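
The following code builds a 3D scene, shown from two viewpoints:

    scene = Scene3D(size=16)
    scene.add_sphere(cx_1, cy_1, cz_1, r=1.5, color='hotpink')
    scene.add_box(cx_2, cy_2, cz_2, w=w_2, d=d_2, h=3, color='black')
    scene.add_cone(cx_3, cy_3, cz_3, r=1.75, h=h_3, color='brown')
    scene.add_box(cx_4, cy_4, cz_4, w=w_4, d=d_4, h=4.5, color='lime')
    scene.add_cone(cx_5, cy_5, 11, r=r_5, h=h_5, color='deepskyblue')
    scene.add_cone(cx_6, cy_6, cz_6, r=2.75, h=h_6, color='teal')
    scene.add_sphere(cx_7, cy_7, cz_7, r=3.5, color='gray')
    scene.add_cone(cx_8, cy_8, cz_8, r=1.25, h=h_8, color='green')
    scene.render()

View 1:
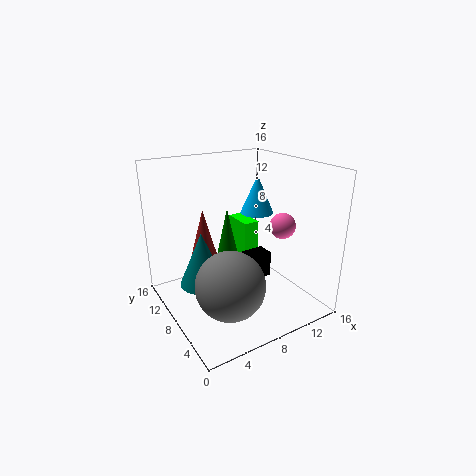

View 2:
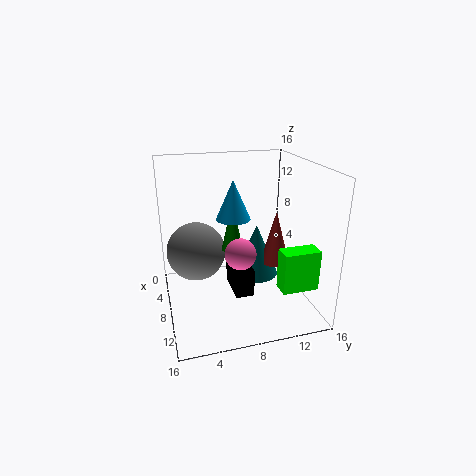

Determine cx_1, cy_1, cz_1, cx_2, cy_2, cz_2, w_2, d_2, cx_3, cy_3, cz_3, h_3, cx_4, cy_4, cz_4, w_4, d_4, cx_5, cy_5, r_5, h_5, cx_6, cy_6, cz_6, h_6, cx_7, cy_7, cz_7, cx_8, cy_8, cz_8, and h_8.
cx_1 = 13.25, cy_1 = 6.75, cz_1 = 8.75, cx_2 = 7.5, cy_2 = 6.75, cz_2 = 2.75, w_2 = 4.25, d_2 = 2, cx_3 = 6.25, cy_3 = 13.25, cz_3 = 3.5, h_3 = 6.5, cx_4 = 11.25, cy_4 = 11.5, cz_4 = 3.25, w_4 = 2, d_4 = 4, cx_5 = 9.75, cy_5 = 7, r_5 = 1.75, h_5 = 4, cx_6 = 5, cy_6 = 11.25, cz_6 = 1.5, h_6 = 6.5, cx_7 = 4.5, cy_7 = 3.75, cz_7 = 5.25, cx_8 = 6.5, cy_8 = 7.75, cz_8 = 6, h_8 = 5.75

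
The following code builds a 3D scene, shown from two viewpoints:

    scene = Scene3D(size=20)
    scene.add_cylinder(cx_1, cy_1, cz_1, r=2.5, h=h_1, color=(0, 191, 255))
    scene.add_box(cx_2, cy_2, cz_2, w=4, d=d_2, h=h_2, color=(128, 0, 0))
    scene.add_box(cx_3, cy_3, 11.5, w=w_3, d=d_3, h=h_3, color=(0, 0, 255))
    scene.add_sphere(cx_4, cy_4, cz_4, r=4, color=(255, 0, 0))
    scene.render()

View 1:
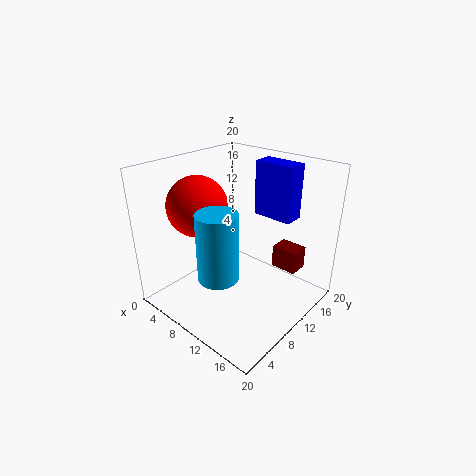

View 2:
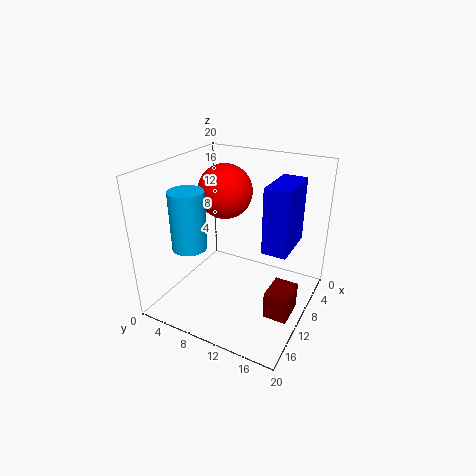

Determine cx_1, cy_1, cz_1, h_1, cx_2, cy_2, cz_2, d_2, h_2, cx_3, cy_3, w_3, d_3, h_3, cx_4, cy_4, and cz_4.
cx_1 = 12.5, cy_1 = 3.5, cz_1 = 8, h_1 = 8.5, cx_2 = 11.5, cy_2 = 16.5, cz_2 = 3, d_2 = 3, h_2 = 3.5, cx_3 = 8.5, cy_3 = 15.5, w_3 = 6, d_3 = 3, h_3 = 8, cx_4 = 6.5, cy_4 = 6, cz_4 = 15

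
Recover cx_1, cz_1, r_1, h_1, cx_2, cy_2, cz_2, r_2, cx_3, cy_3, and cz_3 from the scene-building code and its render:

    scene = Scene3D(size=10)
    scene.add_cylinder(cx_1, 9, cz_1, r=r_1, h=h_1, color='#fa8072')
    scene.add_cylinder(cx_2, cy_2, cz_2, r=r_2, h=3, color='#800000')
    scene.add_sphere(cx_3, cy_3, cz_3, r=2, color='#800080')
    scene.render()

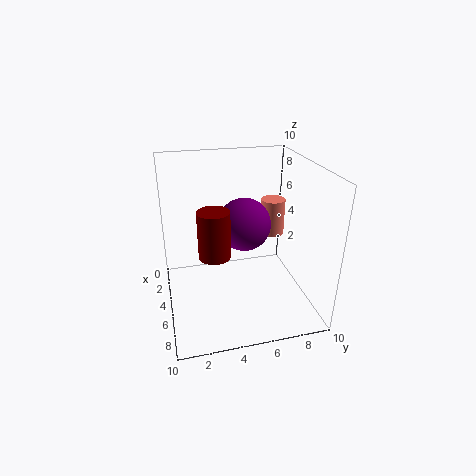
cx_1 = 1
cz_1 = 3
r_1 = 1
h_1 = 3
cx_2 = 7
cy_2 = 3
cz_2 = 5
r_2 = 1
cx_3 = 3
cy_3 = 6
cz_3 = 5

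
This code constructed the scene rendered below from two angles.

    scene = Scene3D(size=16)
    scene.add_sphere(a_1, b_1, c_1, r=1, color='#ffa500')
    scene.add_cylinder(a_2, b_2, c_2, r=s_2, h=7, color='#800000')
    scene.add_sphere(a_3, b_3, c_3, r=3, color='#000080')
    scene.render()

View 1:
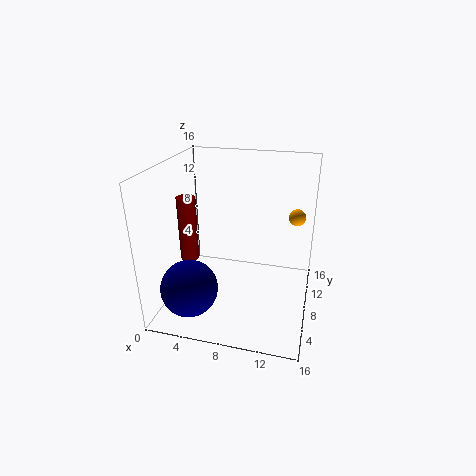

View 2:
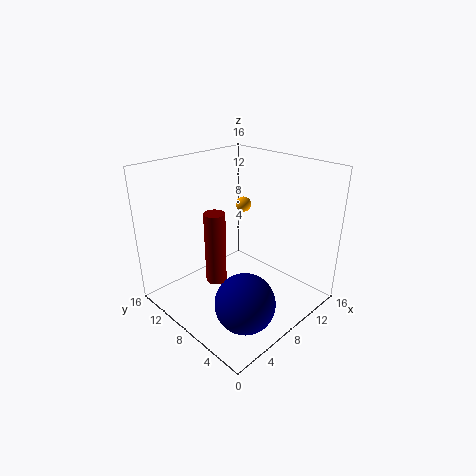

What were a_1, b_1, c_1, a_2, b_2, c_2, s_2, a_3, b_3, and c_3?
a_1 = 14
b_1 = 13
c_1 = 9
a_2 = 3
b_2 = 6
c_2 = 6
s_2 = 1
a_3 = 4
b_3 = 3
c_3 = 4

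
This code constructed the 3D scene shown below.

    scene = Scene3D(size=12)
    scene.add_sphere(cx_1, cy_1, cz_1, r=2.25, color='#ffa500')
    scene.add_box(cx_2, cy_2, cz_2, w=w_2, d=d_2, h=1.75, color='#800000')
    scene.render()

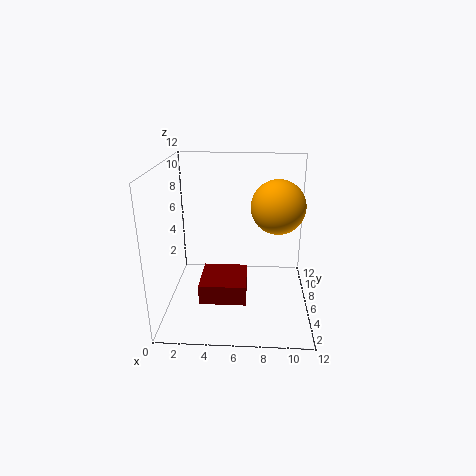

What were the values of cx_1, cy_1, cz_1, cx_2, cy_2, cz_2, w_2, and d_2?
cx_1 = 9.25; cy_1 = 6.75; cz_1 = 8.5; cx_2 = 2.75; cy_2 = 4.25; cz_2 = 0.5; w_2 = 4; d_2 = 4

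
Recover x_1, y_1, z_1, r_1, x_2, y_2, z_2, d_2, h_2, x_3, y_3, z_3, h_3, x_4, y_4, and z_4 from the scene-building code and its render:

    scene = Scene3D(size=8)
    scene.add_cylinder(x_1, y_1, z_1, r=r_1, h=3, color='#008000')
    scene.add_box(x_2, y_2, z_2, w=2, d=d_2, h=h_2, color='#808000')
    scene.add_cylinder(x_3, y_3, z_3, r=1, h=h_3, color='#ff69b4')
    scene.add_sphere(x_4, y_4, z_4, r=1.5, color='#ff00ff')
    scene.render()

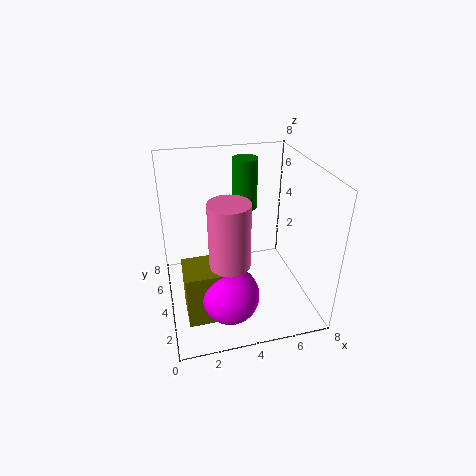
x_1 = 5; y_1 = 6.25; z_1 = 4.75; r_1 = 0.75; x_2 = 0.75; y_2 = 1.5; z_2 = 0.5; d_2 = 2; h_2 = 3; x_3 = 3; y_3 = 1.75; z_3 = 4; h_3 = 3.25; x_4 = 3; y_4 = 1.75; z_4 = 2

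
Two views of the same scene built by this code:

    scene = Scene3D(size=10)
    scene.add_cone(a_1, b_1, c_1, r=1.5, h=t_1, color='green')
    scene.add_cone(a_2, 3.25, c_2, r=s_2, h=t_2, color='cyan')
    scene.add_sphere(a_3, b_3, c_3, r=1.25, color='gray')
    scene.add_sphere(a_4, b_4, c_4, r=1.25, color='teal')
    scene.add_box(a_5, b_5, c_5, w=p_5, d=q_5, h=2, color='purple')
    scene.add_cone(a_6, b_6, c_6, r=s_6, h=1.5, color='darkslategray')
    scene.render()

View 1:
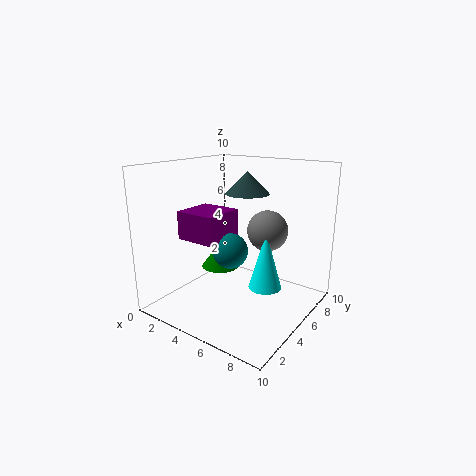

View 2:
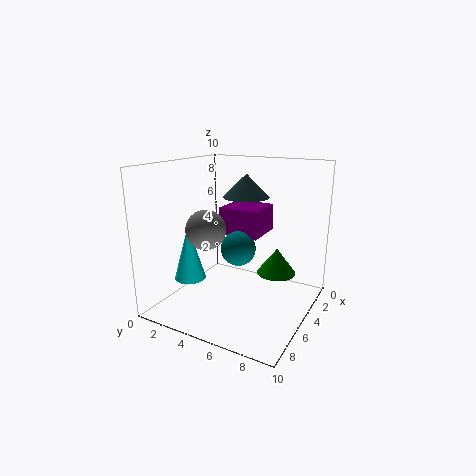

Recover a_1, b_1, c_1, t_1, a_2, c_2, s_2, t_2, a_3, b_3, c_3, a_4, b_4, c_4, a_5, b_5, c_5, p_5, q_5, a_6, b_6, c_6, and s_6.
a_1 = 2
b_1 = 6.75
c_1 = 1.5
t_1 = 2
a_2 = 8.25
c_2 = 3
s_2 = 1
t_2 = 3.5
a_3 = 7.75
b_3 = 4.25
c_3 = 6.25
a_4 = 4.5
b_4 = 4.75
c_4 = 4
a_5 = 1.25
b_5 = 3
c_5 = 4.75
p_5 = 3
q_5 = 3
a_6 = 5.25
b_6 = 5.75
c_6 = 8
s_6 = 1.5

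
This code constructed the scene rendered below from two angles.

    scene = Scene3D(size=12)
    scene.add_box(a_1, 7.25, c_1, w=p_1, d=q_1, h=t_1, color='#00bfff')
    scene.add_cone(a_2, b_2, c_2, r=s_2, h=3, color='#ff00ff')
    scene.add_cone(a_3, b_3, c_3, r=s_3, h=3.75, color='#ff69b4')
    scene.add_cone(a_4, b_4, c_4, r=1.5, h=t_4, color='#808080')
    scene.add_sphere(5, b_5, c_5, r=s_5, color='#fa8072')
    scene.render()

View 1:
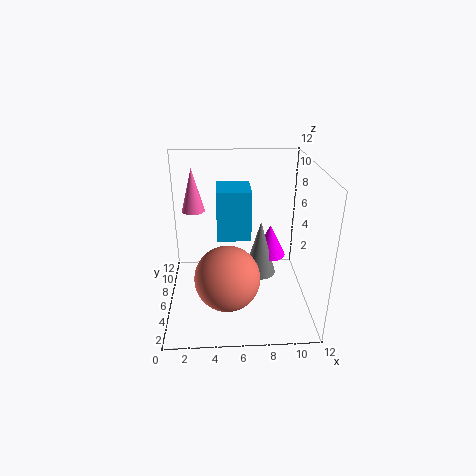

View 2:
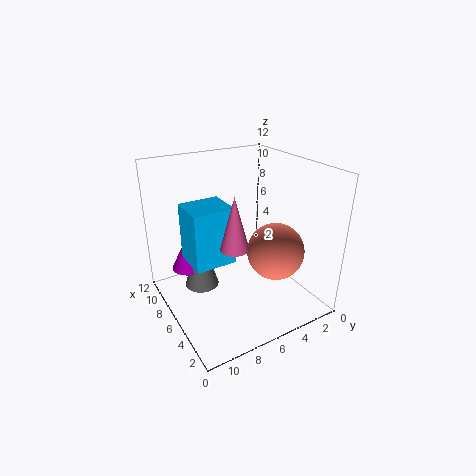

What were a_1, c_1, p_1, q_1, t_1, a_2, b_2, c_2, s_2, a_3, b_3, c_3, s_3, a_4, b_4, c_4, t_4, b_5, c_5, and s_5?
a_1 = 4.25
c_1 = 5
p_1 = 3
q_1 = 3.25
t_1 = 4.5
a_2 = 9.25
b_2 = 9.25
c_2 = 2.5
s_2 = 1.5
a_3 = 2.25
b_3 = 8.5
c_3 = 7.5
s_3 = 1
a_4 = 8.25
b_4 = 8.5
c_4 = 1
t_4 = 5.25
b_5 = 2.75
c_5 = 4.25
s_5 = 2.5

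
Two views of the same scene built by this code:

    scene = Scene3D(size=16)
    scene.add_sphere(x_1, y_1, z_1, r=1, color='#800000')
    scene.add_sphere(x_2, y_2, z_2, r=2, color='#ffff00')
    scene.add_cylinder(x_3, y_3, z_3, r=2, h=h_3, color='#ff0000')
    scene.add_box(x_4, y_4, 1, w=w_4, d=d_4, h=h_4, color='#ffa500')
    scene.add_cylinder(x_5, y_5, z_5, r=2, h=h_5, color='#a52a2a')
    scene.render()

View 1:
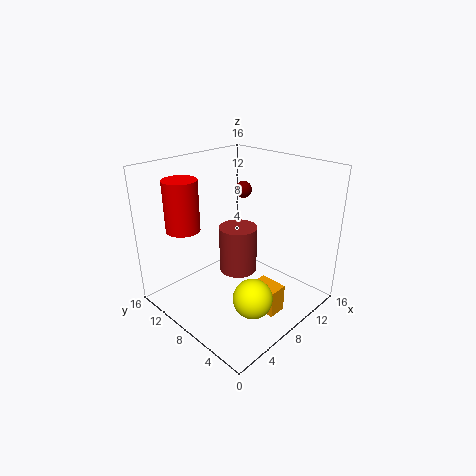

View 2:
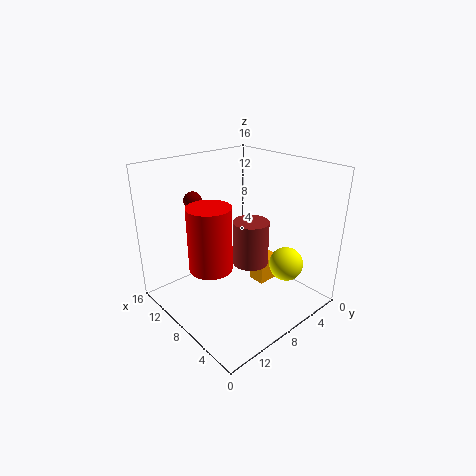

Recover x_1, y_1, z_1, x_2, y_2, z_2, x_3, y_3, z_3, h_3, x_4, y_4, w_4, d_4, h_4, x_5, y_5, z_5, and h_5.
x_1 = 12, y_1 = 11, z_1 = 12, x_2 = 5, y_2 = 3, z_2 = 4, x_3 = 5, y_3 = 14, z_3 = 8, h_3 = 6, x_4 = 7, y_4 = 2, w_4 = 2, d_4 = 3, h_4 = 3, x_5 = 7, y_5 = 7, z_5 = 5, h_5 = 5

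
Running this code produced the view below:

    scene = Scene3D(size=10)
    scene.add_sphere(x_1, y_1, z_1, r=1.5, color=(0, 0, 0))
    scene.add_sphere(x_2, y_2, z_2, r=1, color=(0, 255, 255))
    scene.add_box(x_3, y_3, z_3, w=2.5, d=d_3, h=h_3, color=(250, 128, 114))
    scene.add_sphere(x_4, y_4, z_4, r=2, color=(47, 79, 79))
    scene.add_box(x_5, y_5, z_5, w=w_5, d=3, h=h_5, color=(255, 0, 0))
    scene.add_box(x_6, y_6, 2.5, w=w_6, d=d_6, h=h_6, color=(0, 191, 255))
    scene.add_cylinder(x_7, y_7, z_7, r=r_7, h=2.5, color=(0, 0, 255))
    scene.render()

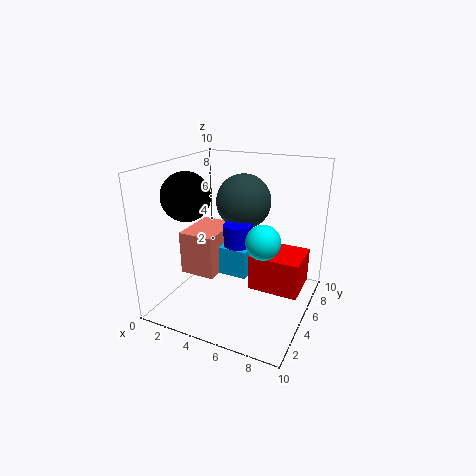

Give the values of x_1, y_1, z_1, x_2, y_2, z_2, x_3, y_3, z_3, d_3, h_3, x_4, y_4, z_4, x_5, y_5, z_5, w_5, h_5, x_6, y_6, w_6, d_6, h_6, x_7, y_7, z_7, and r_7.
x_1 = 3
y_1 = 2
z_1 = 8.5
x_2 = 8
y_2 = 2
z_2 = 6.5
x_3 = 1.5
y_3 = 3
z_3 = 2.5
d_3 = 3.5
h_3 = 3
x_4 = 4.5
y_4 = 7
z_4 = 7
x_5 = 6
y_5 = 4.5
z_5 = 1.5
w_5 = 3.5
h_5 = 2.5
x_6 = 3.5
y_6 = 4
w_6 = 2.5
d_6 = 2.5
h_6 = 2
x_7 = 5
y_7 = 5
z_7 = 3.5
r_7 = 1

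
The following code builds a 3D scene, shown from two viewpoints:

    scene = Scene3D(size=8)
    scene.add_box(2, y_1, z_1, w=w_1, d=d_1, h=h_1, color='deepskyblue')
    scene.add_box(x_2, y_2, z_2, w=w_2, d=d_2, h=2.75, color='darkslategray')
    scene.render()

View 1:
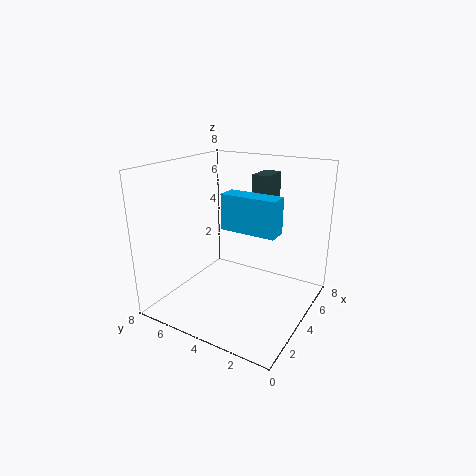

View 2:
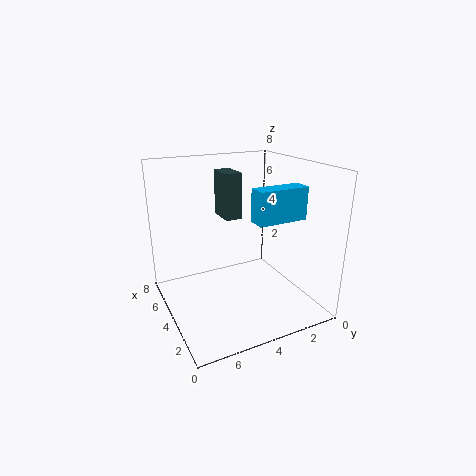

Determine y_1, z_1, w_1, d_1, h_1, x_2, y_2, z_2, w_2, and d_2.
y_1 = 1; z_1 = 5.25; w_1 = 1; d_1 = 2.75; h_1 = 1.75; x_2 = 5.5; y_2 = 3; z_2 = 4.5; w_2 = 1.75; d_2 = 1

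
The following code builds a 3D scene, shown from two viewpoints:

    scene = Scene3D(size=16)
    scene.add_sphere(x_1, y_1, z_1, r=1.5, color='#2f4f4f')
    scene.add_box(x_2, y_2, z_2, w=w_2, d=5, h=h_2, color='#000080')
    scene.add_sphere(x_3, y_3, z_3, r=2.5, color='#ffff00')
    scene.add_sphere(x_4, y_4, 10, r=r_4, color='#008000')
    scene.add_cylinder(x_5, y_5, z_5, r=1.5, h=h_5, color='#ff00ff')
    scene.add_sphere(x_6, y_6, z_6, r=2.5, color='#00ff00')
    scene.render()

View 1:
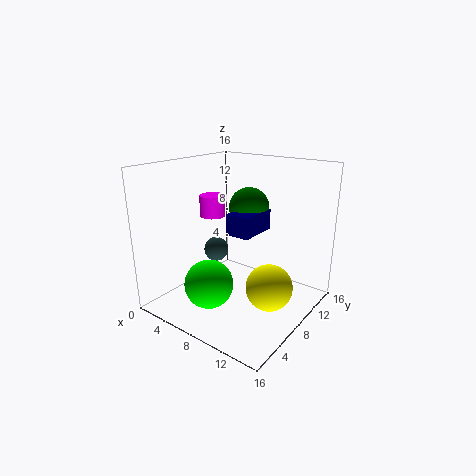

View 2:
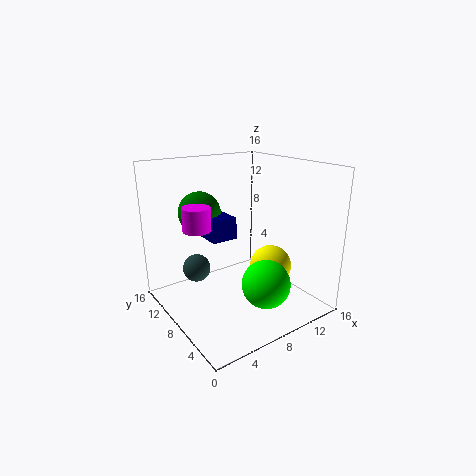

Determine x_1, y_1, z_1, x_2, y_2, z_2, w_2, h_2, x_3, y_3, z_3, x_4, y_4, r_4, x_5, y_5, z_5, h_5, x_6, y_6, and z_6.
x_1 = 3.5, y_1 = 9.5, z_1 = 5, x_2 = 5.5, y_2 = 9, z_2 = 7.5, w_2 = 3, h_2 = 2.5, x_3 = 12.5, y_3 = 7.5, z_3 = 3.5, x_4 = 6, y_4 = 13, r_4 = 2.5, x_5 = 3.5, y_5 = 9, z_5 = 9.5, h_5 = 2.5, x_6 = 8, y_6 = 3, z_6 = 4.5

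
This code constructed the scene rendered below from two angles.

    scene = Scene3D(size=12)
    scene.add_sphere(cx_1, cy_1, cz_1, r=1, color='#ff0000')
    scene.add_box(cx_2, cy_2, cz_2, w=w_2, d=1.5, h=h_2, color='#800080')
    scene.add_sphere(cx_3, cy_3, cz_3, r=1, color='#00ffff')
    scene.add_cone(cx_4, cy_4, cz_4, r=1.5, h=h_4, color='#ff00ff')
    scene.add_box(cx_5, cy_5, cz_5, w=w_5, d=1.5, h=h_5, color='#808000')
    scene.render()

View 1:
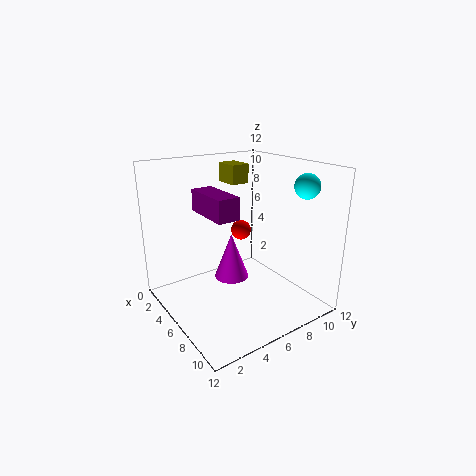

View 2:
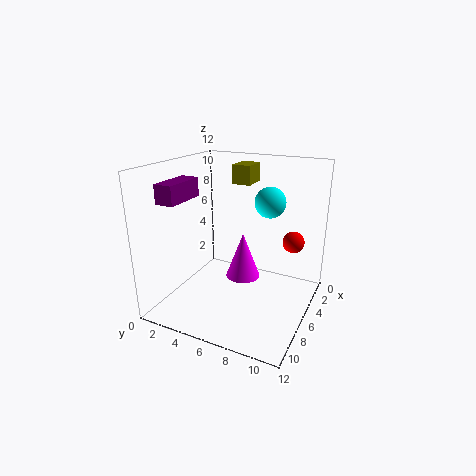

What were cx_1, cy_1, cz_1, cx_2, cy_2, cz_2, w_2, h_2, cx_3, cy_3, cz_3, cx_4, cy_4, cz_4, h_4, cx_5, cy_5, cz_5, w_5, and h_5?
cx_1 = 1.5, cy_1 = 9.5, cz_1 = 4.5, cx_2 = 7, cy_2 = 1.5, cz_2 = 9.5, w_2 = 3.5, h_2 = 1.5, cx_3 = 9.5, cy_3 = 10, cz_3 = 10.5, cx_4 = 5, cy_4 = 6, cz_4 = 2, h_4 = 4, cx_5 = 4, cy_5 = 5.5, cz_5 = 10.5, w_5 = 2, h_5 = 1.5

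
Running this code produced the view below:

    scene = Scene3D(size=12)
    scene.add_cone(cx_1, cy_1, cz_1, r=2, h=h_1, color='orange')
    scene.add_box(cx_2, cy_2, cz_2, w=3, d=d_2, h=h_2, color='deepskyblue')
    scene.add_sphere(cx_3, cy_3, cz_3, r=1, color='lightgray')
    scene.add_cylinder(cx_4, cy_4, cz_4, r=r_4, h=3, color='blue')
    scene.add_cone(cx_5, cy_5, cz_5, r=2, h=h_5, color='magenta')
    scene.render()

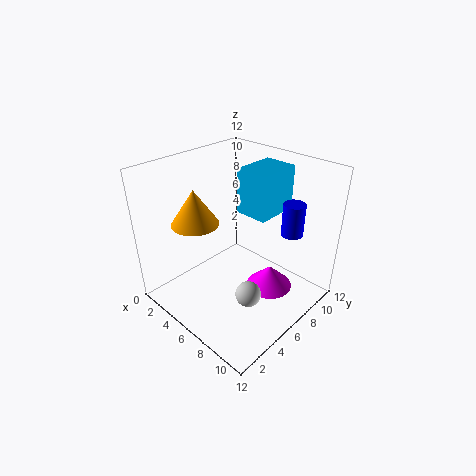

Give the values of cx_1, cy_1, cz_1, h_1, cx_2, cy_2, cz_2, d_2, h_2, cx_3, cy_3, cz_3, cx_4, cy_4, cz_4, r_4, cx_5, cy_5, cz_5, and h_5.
cx_1 = 3; cy_1 = 4; cz_1 = 7; h_1 = 3; cx_2 = 4; cy_2 = 8; cz_2 = 7; d_2 = 4; h_2 = 4; cx_3 = 9; cy_3 = 4; cz_3 = 3; cx_4 = 8; cy_4 = 11; cz_4 = 5; r_4 = 1; cx_5 = 8; cy_5 = 8; cz_5 = 1; h_5 = 2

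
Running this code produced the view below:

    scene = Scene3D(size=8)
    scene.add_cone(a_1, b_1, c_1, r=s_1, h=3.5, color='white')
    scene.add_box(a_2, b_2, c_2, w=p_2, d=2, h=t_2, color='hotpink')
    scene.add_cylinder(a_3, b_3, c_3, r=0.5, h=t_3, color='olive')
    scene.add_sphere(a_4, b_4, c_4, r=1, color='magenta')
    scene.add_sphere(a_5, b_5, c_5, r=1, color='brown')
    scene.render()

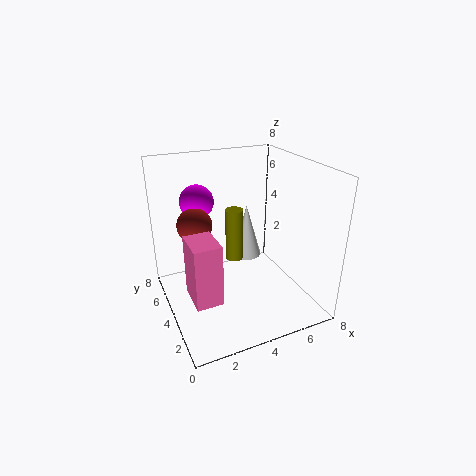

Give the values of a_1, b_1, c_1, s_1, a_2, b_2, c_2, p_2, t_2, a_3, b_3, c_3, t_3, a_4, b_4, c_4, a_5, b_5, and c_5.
a_1 = 6; b_1 = 7; c_1 = 1; s_1 = 1; a_2 = 1; b_2 = 2.5; c_2 = 1; p_2 = 1.5; t_2 = 3.5; a_3 = 4; b_3 = 4.5; c_3 = 2.5; t_3 = 3; a_4 = 2.5; b_4 = 6.5; c_4 = 5.5; a_5 = 2; b_5 = 5.5; c_5 = 4.5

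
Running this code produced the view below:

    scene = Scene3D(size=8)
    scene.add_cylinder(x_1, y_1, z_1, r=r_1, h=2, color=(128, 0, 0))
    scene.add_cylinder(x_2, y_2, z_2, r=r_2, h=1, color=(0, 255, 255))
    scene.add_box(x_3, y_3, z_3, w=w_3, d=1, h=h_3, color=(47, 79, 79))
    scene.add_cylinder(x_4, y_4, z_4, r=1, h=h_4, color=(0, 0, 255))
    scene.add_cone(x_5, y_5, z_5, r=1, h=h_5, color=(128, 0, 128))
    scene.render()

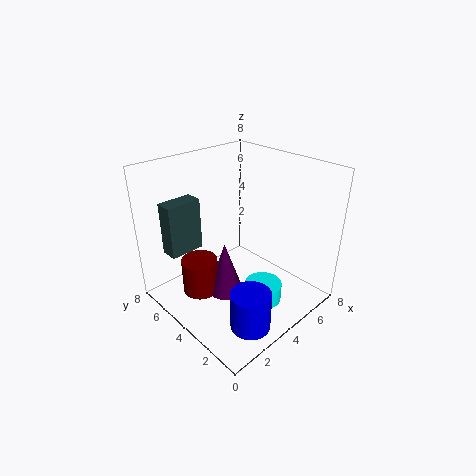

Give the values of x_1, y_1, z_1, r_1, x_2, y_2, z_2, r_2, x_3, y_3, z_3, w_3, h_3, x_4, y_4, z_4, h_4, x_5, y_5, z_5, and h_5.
x_1 = 2; y_1 = 5; z_1 = 1; r_1 = 1; x_2 = 4; y_2 = 2; z_2 = 1; r_2 = 1; x_3 = 1; y_3 = 6; z_3 = 3; w_3 = 2; h_3 = 3; x_4 = 2; y_4 = 1; z_4 = 1; h_4 = 2; x_5 = 3; y_5 = 4; z_5 = 1; h_5 = 3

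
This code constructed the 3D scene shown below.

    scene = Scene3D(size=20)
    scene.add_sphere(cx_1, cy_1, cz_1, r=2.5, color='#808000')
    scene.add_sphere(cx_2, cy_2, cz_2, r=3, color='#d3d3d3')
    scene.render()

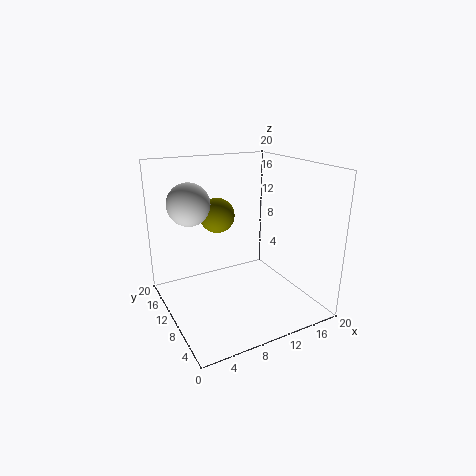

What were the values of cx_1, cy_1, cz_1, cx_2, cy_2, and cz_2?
cx_1 = 8.5; cy_1 = 13.5; cz_1 = 12.5; cx_2 = 4.5; cy_2 = 14; cz_2 = 14.5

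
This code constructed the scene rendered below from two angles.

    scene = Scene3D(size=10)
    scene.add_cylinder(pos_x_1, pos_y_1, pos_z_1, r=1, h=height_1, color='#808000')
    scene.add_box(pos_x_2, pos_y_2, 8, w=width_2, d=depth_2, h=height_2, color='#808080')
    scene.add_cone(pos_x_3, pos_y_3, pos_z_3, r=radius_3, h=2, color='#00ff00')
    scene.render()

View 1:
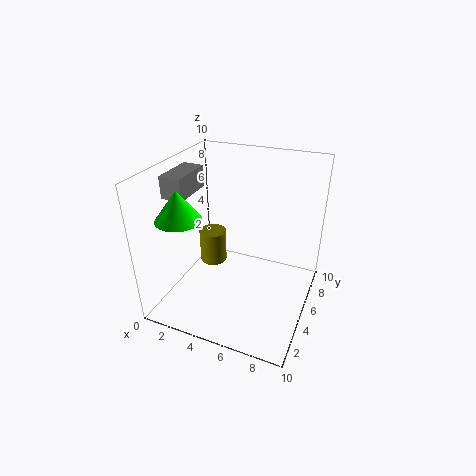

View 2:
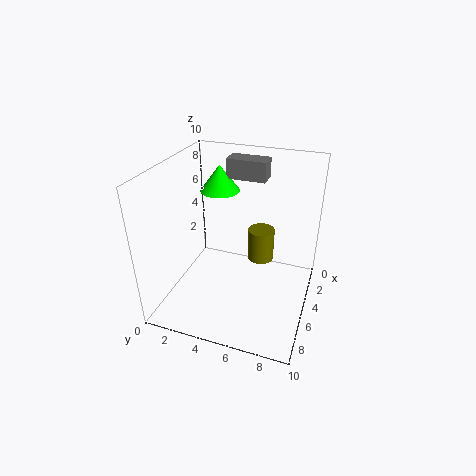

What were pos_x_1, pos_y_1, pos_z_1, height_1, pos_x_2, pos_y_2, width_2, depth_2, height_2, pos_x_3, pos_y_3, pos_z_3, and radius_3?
pos_x_1 = 2.5
pos_y_1 = 6
pos_z_1 = 2
height_1 = 2.5
pos_x_2 = 0.5
pos_y_2 = 3
width_2 = 1.5
depth_2 = 3
height_2 = 1.5
pos_x_3 = 2
pos_y_3 = 2.5
pos_z_3 = 7
radius_3 = 1.5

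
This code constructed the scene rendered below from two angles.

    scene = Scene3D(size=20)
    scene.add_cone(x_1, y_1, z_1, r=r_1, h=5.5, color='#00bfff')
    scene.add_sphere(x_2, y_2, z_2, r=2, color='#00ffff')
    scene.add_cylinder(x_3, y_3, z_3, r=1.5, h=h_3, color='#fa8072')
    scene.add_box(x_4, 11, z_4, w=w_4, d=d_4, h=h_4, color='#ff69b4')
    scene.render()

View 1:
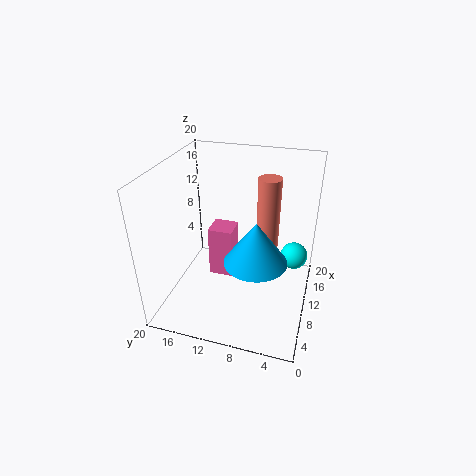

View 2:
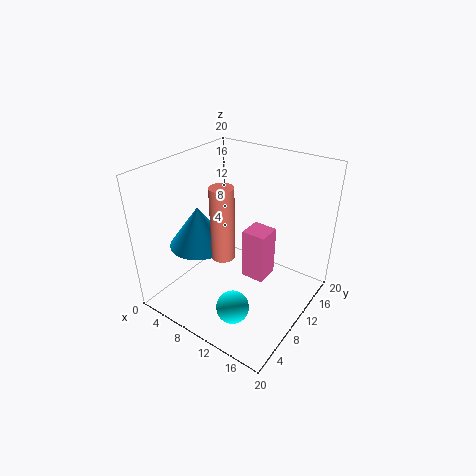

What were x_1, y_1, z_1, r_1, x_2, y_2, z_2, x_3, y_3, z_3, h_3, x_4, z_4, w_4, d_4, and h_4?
x_1 = 6, y_1 = 6.5, z_1 = 9.5, r_1 = 4, x_2 = 14.5, y_2 = 2.5, z_2 = 5.5, x_3 = 10.5, y_3 = 6, z_3 = 9.5, h_3 = 9.5, x_4 = 10, z_4 = 3, w_4 = 3.5, d_4 = 3.5, h_4 = 7.5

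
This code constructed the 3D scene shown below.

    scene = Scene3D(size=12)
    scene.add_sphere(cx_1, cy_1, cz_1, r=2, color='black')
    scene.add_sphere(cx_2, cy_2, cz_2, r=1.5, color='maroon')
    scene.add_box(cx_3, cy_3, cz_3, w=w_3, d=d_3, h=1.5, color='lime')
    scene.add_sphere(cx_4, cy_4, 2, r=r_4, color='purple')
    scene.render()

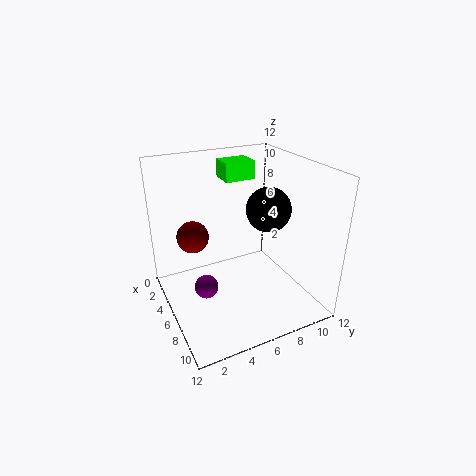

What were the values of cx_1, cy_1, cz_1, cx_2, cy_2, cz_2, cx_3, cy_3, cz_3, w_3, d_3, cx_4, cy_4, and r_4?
cx_1 = 5
cy_1 = 9.5
cz_1 = 7.5
cx_2 = 1.5
cy_2 = 3.5
cz_2 = 4.5
cx_3 = 3
cy_3 = 5.5
cz_3 = 10.5
w_3 = 2
d_3 = 2.5
cx_4 = 6
cy_4 = 3
r_4 = 1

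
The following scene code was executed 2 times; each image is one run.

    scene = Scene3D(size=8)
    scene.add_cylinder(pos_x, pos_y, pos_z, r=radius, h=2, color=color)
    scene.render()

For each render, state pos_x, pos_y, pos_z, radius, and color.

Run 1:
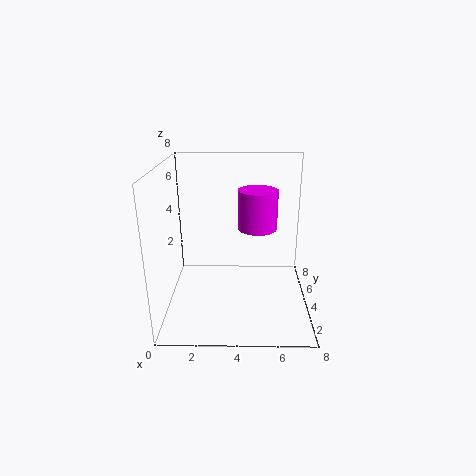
pos_x = 5; pos_y = 3; pos_z = 5; radius = 1; color = 'magenta'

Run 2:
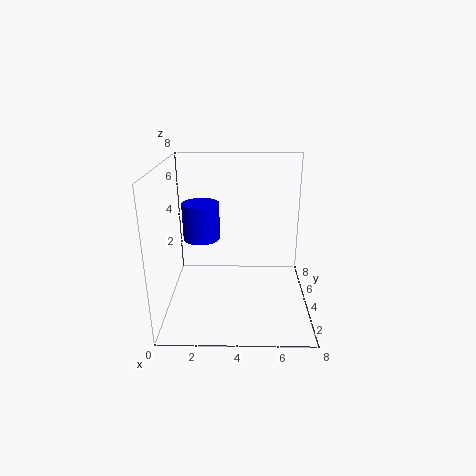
pos_x = 2; pos_y = 4; pos_z = 4; radius = 1; color = 'blue'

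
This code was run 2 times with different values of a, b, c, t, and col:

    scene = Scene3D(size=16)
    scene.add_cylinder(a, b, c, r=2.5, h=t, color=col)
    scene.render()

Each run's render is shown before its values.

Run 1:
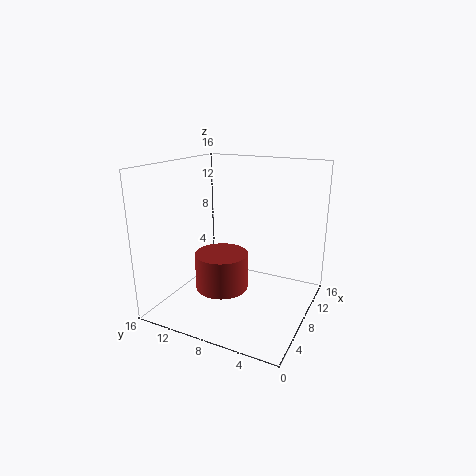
a = 2.5; b = 7; c = 5; t = 3.5; col = 'brown'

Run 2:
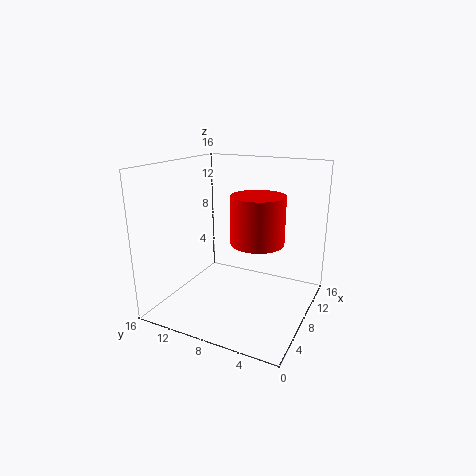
a = 4; b = 4; c = 9.5; t = 4.5; col = 'red'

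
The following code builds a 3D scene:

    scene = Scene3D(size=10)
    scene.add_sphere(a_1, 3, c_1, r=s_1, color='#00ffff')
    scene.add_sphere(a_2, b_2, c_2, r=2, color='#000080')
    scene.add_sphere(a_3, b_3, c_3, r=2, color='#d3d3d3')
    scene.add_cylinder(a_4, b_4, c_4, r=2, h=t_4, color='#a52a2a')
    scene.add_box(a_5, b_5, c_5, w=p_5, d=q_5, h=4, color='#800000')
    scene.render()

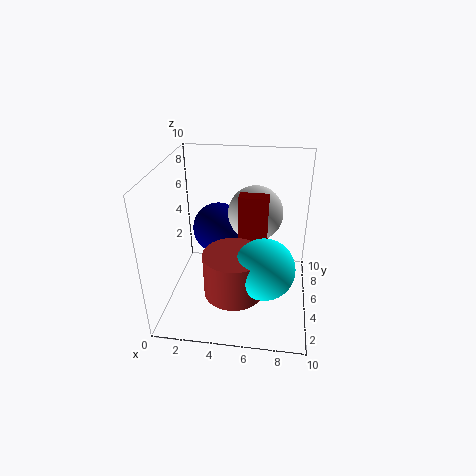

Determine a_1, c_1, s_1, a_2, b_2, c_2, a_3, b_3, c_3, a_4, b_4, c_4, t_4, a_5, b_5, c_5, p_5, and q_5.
a_1 = 7; c_1 = 4; s_1 = 2; a_2 = 3; b_2 = 8; c_2 = 4; a_3 = 6; b_3 = 7; c_3 = 6; a_4 = 5; b_4 = 3; c_4 = 2; t_4 = 3; a_5 = 5; b_5 = 5; c_5 = 4; p_5 = 2; q_5 = 1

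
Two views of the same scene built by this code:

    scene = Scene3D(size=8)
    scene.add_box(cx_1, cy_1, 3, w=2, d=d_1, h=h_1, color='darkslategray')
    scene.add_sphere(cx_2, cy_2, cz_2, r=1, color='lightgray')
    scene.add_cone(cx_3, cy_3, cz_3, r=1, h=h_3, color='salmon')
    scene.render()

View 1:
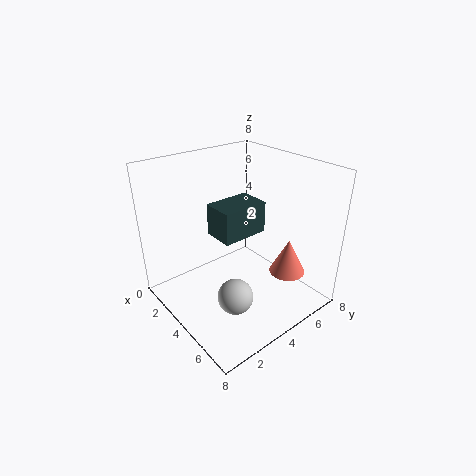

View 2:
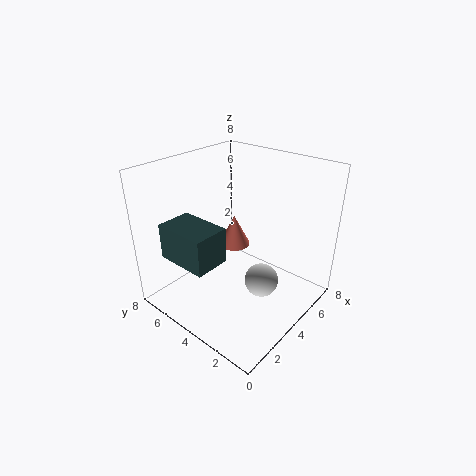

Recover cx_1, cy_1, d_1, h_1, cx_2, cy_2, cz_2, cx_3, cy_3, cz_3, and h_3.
cx_1 = 1; cy_1 = 4; d_1 = 3; h_1 = 2; cx_2 = 5; cy_2 = 3; cz_2 = 1; cx_3 = 6; cy_3 = 6; cz_3 = 2; h_3 = 2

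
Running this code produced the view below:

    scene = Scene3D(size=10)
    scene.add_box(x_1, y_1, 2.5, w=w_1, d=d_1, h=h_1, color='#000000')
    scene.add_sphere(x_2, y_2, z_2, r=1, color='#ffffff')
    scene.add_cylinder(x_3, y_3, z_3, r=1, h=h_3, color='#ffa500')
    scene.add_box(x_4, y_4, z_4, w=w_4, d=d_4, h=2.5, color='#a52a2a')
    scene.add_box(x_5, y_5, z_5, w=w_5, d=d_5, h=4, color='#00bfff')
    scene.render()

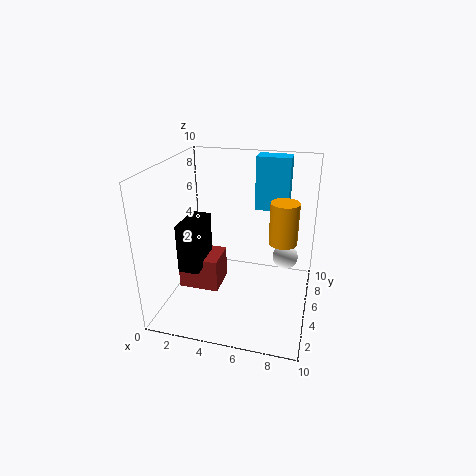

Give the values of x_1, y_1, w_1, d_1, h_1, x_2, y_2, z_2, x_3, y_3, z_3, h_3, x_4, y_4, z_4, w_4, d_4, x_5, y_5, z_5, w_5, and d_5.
x_1 = 1; y_1 = 3.5; w_1 = 1.5; d_1 = 3; h_1 = 3.5; x_2 = 8; y_2 = 8.5; z_2 = 2; x_3 = 8; y_3 = 6; z_3 = 4.5; h_3 = 3; x_4 = 0.5; y_4 = 4.5; z_4 = 0.5; w_4 = 3; d_4 = 2.5; x_5 = 5.5; y_5 = 8; z_5 = 6; w_5 = 2.5; d_5 = 1.5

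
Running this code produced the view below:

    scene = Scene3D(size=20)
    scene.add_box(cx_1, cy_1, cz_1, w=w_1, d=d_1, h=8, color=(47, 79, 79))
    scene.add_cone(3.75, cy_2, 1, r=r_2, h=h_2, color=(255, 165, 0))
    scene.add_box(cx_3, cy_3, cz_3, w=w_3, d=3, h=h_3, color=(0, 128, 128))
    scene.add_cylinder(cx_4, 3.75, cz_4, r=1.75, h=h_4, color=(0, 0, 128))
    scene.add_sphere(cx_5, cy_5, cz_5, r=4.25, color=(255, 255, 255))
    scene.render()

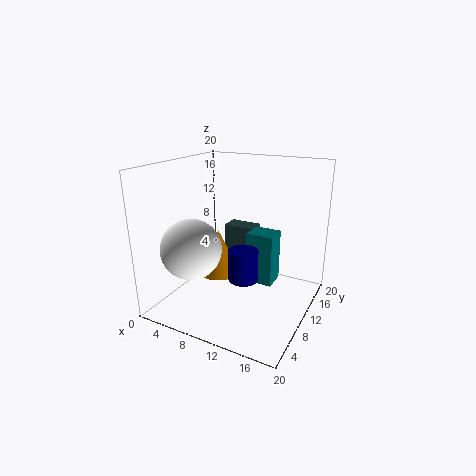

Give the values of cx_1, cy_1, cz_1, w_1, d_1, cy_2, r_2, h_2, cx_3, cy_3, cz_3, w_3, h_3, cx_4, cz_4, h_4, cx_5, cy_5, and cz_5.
cx_1 = 4.25; cy_1 = 16.25; cz_1 = 1; w_1 = 5; d_1 = 3; cy_2 = 15; r_2 = 3.5; h_2 = 7.25; cx_3 = 12.5; cy_3 = 7.5; cz_3 = 5.25; w_3 = 3.5; h_3 = 6.75; cx_4 = 14; cz_4 = 7.75; h_4 = 3.75; cx_5 = 4.5; cy_5 = 6.5; cz_5 = 8.5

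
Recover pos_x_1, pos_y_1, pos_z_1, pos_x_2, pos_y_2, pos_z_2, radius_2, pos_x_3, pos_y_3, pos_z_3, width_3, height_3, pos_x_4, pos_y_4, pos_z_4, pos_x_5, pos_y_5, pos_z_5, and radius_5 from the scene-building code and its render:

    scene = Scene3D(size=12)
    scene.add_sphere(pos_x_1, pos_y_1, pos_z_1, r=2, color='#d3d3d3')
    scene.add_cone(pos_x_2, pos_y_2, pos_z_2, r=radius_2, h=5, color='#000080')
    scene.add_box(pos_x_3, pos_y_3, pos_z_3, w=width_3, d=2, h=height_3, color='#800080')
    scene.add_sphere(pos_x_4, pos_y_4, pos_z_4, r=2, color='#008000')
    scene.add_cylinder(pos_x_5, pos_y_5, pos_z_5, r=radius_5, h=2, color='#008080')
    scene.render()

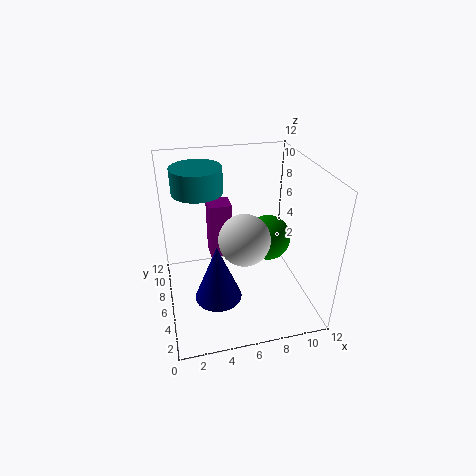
pos_x_1 = 6, pos_y_1 = 4, pos_z_1 = 7, pos_x_2 = 4, pos_y_2 = 5, pos_z_2 = 1, radius_2 = 2, pos_x_3 = 4, pos_y_3 = 8, pos_z_3 = 3, width_3 = 2, height_3 = 5, pos_x_4 = 9, pos_y_4 = 7, pos_z_4 = 5, pos_x_5 = 3, pos_y_5 = 7, pos_z_5 = 10, radius_5 = 2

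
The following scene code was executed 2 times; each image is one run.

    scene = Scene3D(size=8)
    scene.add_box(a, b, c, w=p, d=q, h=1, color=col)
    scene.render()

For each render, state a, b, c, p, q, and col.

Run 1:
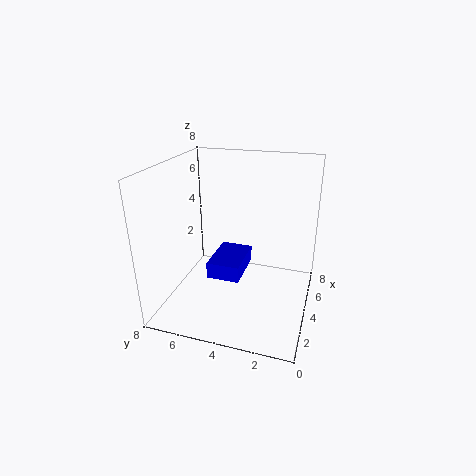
a = 4, b = 4, c = 1, p = 3, q = 2, col = 'blue'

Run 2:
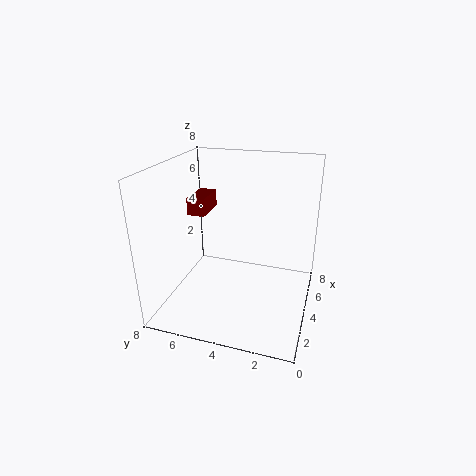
a = 4, b = 6, c = 5, p = 2, q = 1, col = 'maroon'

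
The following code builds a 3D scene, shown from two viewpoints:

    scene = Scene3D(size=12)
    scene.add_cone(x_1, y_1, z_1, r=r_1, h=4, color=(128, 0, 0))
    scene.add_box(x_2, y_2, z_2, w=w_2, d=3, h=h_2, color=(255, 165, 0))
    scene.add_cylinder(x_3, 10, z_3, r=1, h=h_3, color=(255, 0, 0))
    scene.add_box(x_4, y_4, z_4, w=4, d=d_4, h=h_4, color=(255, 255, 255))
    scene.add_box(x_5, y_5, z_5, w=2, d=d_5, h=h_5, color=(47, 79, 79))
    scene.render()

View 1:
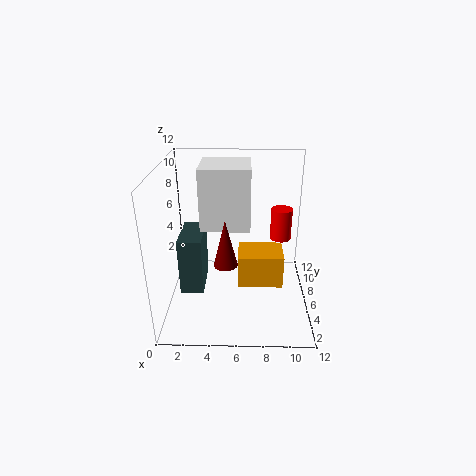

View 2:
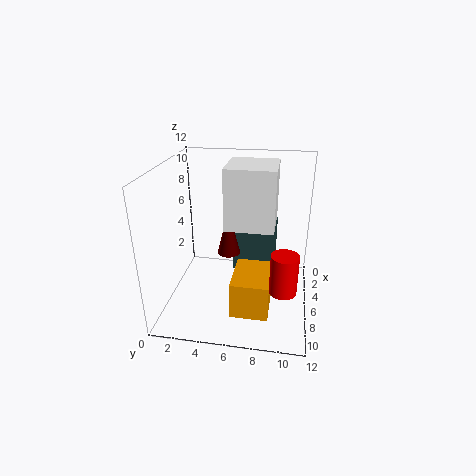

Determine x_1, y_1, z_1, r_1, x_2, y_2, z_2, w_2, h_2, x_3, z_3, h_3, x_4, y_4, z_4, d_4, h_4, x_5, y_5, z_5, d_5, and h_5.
x_1 = 5, y_1 = 5, z_1 = 4, r_1 = 1, x_2 = 6, y_2 = 6, z_2 = 1, w_2 = 4, h_2 = 3, x_3 = 10, z_3 = 4, h_3 = 3, x_4 = 3, y_4 = 5, z_4 = 7, d_4 = 4, h_4 = 5, x_5 = 1, y_5 = 5, z_5 = 1, d_5 = 4, h_5 = 5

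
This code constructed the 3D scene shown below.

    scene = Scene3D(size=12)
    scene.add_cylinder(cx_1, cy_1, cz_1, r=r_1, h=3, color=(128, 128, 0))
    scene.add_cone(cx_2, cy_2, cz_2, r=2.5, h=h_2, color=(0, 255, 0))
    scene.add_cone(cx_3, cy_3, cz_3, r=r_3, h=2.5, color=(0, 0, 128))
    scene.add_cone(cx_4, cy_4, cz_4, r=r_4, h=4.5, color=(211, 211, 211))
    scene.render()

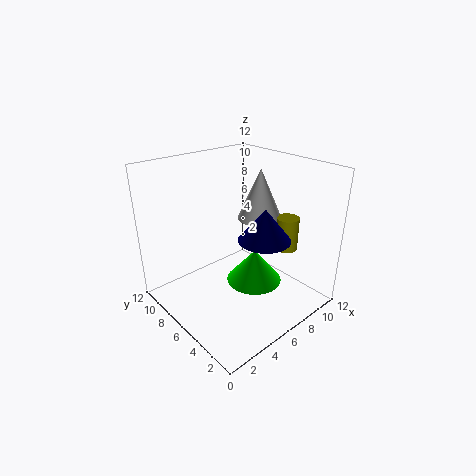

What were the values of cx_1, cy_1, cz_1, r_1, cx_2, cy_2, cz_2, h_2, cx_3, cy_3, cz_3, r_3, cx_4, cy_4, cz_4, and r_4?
cx_1 = 10.5
cy_1 = 4.5
cz_1 = 4
r_1 = 1
cx_2 = 8
cy_2 = 6
cz_2 = 1
h_2 = 3
cx_3 = 6
cy_3 = 3
cz_3 = 7
r_3 = 2
cx_4 = 9.5
cy_4 = 7
cz_4 = 6.5
r_4 = 2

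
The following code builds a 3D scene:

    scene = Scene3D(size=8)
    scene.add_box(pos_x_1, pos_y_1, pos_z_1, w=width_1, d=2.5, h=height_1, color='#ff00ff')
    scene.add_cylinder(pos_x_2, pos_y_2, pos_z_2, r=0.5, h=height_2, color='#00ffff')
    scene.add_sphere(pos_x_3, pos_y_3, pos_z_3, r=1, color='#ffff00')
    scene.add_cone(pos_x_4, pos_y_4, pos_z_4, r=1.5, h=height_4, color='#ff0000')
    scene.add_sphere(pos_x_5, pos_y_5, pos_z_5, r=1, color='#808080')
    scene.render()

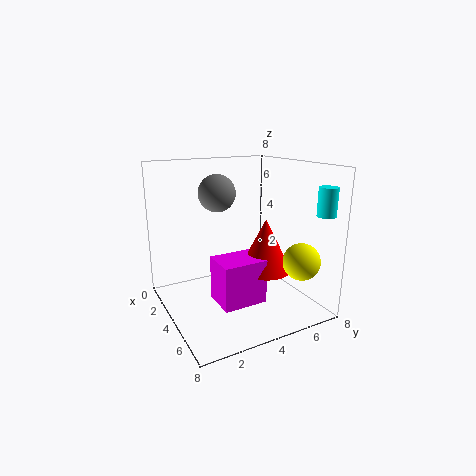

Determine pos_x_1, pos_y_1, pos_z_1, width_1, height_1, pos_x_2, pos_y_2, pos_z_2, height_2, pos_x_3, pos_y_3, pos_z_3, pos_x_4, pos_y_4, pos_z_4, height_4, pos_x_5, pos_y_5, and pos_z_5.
pos_x_1 = 3.5, pos_y_1 = 2.5, pos_z_1 = 0.5, width_1 = 2, height_1 = 2.5, pos_x_2 = 7, pos_y_2 = 7.5, pos_z_2 = 5.5, height_2 = 1.5, pos_x_3 = 6.5, pos_y_3 = 6.5, pos_z_3 = 3, pos_x_4 = 4.5, pos_y_4 = 5.5, pos_z_4 = 2, height_4 = 3, pos_x_5 = 3.5, pos_y_5 = 3, pos_z_5 = 6.5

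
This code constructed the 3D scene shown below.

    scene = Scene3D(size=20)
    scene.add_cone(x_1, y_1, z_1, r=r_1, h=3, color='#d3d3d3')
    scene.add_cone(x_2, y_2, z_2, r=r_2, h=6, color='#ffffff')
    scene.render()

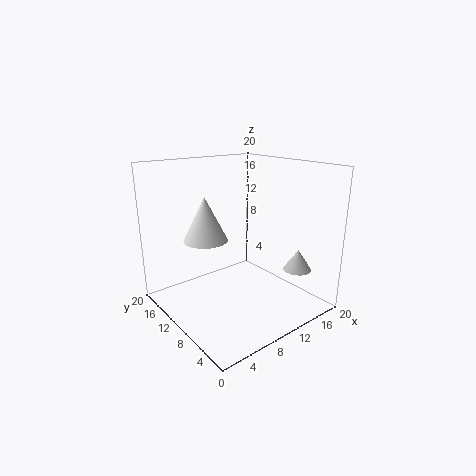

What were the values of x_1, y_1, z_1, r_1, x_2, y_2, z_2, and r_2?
x_1 = 17, y_1 = 5, z_1 = 5, r_1 = 2, x_2 = 6, y_2 = 12, z_2 = 10, r_2 = 3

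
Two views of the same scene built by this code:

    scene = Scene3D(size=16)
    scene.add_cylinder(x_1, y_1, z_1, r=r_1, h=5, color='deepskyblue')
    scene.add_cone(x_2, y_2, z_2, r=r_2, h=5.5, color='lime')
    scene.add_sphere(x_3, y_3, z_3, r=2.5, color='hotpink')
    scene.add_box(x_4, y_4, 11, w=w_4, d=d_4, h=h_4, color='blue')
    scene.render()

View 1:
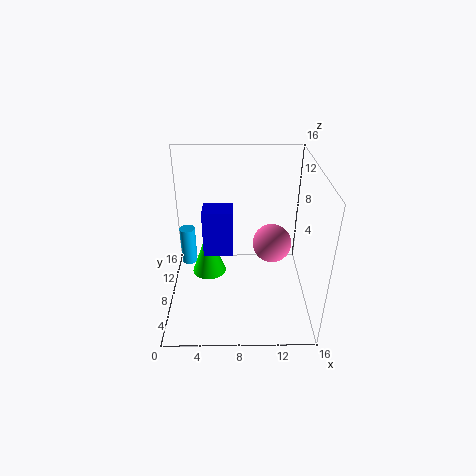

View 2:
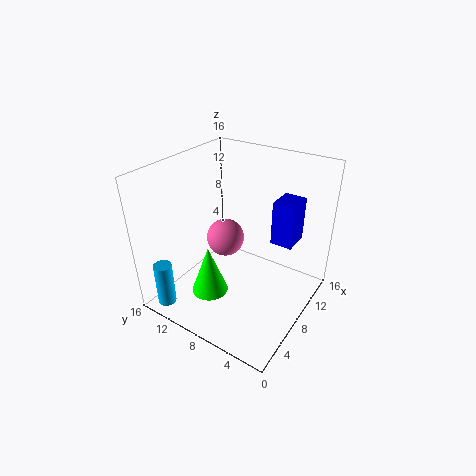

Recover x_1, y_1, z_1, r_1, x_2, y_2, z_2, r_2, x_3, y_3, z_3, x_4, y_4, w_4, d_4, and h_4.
x_1 = 1.5, y_1 = 13.5, z_1 = 1, r_1 = 1, x_2 = 4.5, y_2 = 9.5, z_2 = 2.5, r_2 = 2, x_3 = 12.5, y_3 = 13, z_3 = 4, x_4 = 5, y_4 = 0.5, w_4 = 2.5, d_4 = 2, h_4 = 4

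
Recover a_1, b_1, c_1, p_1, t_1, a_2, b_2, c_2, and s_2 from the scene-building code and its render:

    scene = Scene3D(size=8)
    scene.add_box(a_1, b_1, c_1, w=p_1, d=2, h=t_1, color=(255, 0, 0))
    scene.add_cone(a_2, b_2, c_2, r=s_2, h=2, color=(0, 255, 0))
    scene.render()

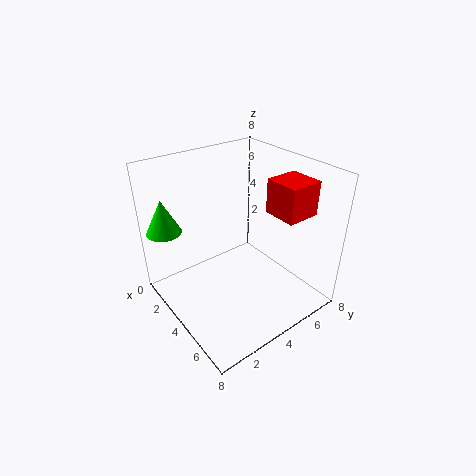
a_1 = 4
b_1 = 6
c_1 = 5
p_1 = 2
t_1 = 2
a_2 = 1
b_2 = 1
c_2 = 4
s_2 = 1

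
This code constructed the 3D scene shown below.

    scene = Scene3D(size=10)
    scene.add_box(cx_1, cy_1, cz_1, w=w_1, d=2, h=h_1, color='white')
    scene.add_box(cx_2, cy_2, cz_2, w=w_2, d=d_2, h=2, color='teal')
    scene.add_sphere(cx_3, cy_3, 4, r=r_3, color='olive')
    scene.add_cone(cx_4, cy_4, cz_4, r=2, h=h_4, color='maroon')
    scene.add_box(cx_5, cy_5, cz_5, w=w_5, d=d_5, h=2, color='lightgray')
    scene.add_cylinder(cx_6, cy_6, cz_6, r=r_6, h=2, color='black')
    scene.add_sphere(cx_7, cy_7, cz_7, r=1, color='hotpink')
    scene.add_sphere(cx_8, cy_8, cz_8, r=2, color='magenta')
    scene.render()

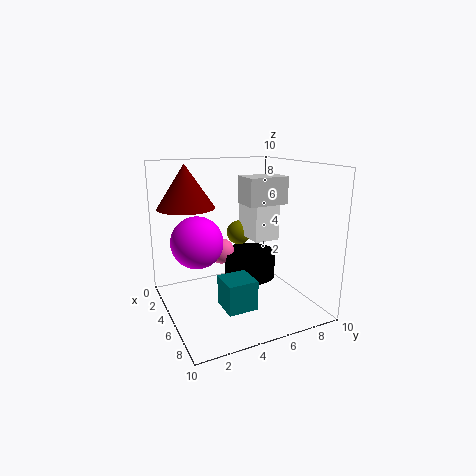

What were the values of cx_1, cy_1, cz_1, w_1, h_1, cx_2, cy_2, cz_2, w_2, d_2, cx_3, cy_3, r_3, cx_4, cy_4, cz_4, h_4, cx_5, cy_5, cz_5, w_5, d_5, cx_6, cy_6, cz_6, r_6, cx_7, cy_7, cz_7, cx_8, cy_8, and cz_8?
cx_1 = 1, cy_1 = 7, cz_1 = 4, w_1 = 3, h_1 = 4, cx_2 = 6, cy_2 = 3, cz_2 = 1, w_2 = 2, d_2 = 2, cx_3 = 1, cy_3 = 7, r_3 = 1, cx_4 = 3, cy_4 = 2, cz_4 = 7, h_4 = 3, cx_5 = 3, cy_5 = 6, cz_5 = 7, w_5 = 2, d_5 = 3, cx_6 = 3, cy_6 = 7, cz_6 = 1, r_6 = 2, cx_7 = 2, cy_7 = 5, cz_7 = 3, cx_8 = 2, cy_8 = 3, cz_8 = 4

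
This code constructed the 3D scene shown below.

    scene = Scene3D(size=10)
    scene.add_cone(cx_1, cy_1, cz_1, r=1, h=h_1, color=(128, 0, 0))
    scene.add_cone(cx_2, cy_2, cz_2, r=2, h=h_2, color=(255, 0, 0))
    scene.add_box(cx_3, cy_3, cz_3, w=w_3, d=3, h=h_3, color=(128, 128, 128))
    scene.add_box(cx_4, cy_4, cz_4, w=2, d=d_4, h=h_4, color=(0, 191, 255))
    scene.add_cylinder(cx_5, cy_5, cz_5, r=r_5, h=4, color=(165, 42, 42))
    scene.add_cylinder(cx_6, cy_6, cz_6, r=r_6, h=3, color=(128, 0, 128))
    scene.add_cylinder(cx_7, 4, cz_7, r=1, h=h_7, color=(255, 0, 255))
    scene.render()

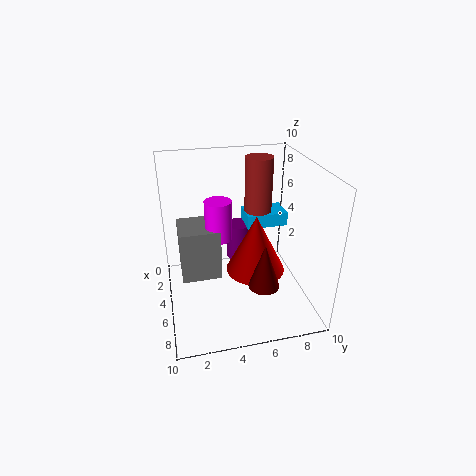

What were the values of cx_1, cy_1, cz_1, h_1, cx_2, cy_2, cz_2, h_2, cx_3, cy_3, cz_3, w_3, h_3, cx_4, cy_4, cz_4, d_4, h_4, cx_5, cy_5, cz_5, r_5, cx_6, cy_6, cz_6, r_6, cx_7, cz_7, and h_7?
cx_1 = 8; cy_1 = 6; cz_1 = 3; h_1 = 3; cx_2 = 6; cy_2 = 6; cz_2 = 3; h_2 = 4; cx_3 = 1; cy_3 = 1; cz_3 = 1; w_3 = 3; h_3 = 4; cx_4 = 2; cy_4 = 6; cz_4 = 5; d_4 = 3; h_4 = 1; cx_5 = 3; cy_5 = 7; cz_5 = 6; r_5 = 1; cx_6 = 1; cy_6 = 6; cz_6 = 1; r_6 = 1; cx_7 = 3; cz_7 = 4; h_7 = 3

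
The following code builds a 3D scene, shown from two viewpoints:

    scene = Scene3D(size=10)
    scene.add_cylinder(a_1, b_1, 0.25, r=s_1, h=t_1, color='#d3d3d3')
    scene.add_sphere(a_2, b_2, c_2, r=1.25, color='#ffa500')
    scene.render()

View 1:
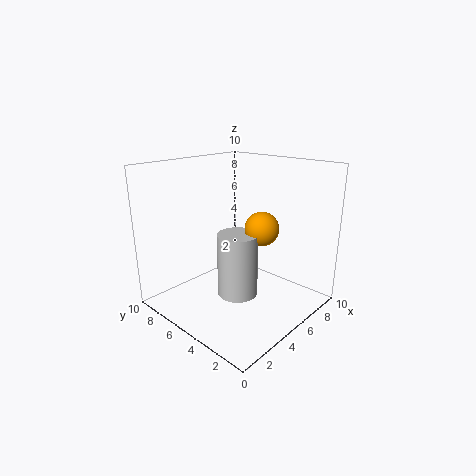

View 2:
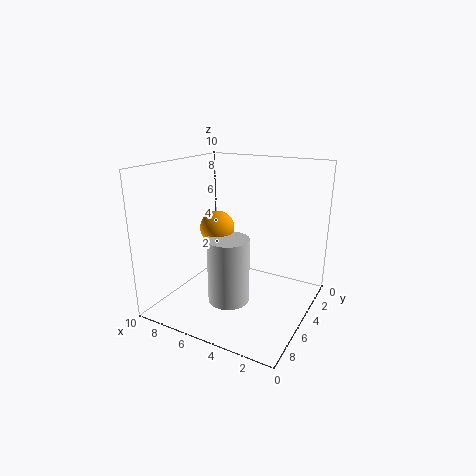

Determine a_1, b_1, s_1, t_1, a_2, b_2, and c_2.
a_1 = 5.5
b_1 = 5.5
s_1 = 1.5
t_1 = 4.75
a_2 = 7
b_2 = 4.5
c_2 = 5.25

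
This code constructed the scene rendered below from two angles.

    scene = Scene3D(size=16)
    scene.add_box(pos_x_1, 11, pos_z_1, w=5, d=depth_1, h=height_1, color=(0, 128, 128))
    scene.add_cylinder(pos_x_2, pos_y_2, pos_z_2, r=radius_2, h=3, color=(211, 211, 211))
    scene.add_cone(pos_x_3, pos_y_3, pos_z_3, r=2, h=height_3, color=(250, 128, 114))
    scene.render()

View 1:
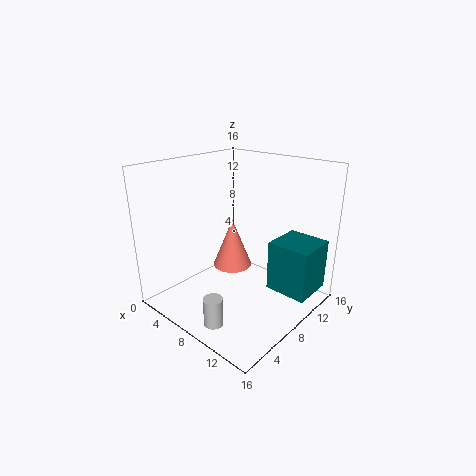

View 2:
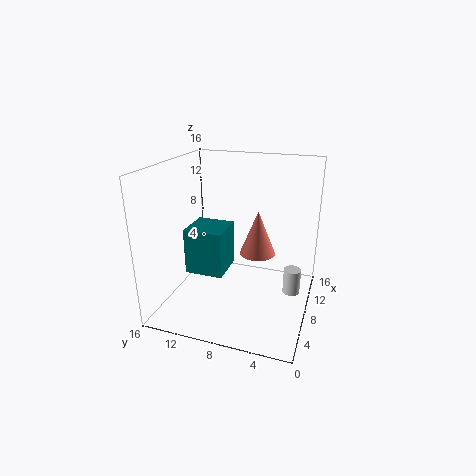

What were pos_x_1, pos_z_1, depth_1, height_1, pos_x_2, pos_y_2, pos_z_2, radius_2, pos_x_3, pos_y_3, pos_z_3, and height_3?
pos_x_1 = 10
pos_z_1 = 1
depth_1 = 5
height_1 = 6
pos_x_2 = 10
pos_y_2 = 2
pos_z_2 = 1
radius_2 = 1
pos_x_3 = 9
pos_y_3 = 6
pos_z_3 = 6
height_3 = 5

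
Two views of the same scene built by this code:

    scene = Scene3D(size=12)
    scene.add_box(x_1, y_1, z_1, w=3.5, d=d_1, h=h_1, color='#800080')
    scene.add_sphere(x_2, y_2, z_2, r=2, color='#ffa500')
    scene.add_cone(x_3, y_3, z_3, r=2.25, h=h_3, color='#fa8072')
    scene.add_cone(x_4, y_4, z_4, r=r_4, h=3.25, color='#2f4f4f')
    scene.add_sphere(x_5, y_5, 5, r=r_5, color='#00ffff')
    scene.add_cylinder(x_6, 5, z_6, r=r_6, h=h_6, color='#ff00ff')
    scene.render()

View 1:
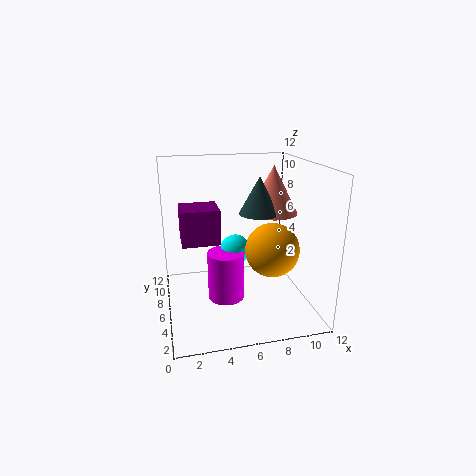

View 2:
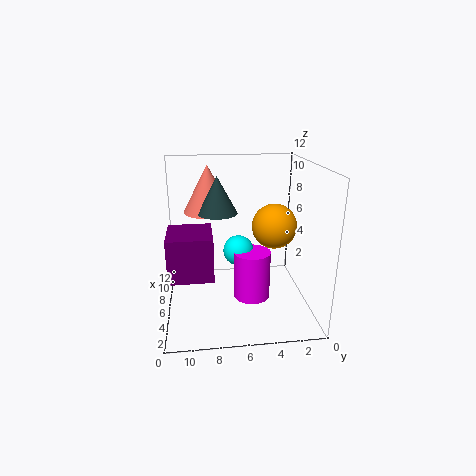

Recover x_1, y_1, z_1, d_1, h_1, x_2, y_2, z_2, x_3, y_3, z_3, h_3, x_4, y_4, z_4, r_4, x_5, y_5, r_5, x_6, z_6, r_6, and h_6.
x_1 = 1.5
y_1 = 8.25
z_1 = 4.5
d_1 = 3.25
h_1 = 3.25
x_2 = 7.75
y_2 = 2.5
z_2 = 6.25
x_3 = 9.75
y_3 = 8.25
z_3 = 7.25
h_3 = 4.25
x_4 = 8.25
y_4 = 7.5
z_4 = 7.5
r_4 = 1.75
x_5 = 5.75
y_5 = 6
r_5 = 1.25
x_6 = 4.75
z_6 = 1.25
r_6 = 1.5
h_6 = 4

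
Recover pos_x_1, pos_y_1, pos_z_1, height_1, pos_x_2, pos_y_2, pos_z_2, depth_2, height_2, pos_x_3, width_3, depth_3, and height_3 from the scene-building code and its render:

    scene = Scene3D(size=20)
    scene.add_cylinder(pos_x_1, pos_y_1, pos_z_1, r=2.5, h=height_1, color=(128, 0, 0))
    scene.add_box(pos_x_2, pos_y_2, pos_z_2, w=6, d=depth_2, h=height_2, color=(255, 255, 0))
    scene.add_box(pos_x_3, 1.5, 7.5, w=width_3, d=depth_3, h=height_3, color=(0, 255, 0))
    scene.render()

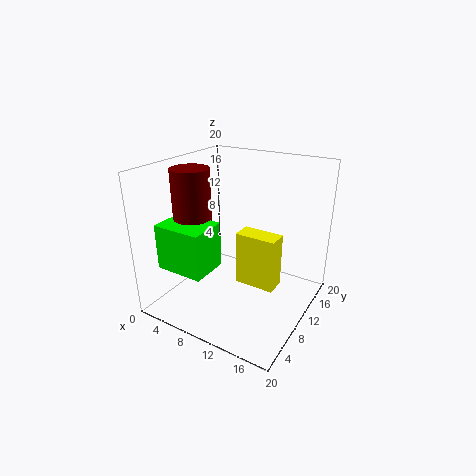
pos_x_1 = 5.5
pos_y_1 = 6
pos_z_1 = 13
height_1 = 7
pos_x_2 = 9
pos_y_2 = 11
pos_z_2 = 2
depth_2 = 3
height_2 = 8
pos_x_3 = 3
width_3 = 6.5
depth_3 = 5
height_3 = 6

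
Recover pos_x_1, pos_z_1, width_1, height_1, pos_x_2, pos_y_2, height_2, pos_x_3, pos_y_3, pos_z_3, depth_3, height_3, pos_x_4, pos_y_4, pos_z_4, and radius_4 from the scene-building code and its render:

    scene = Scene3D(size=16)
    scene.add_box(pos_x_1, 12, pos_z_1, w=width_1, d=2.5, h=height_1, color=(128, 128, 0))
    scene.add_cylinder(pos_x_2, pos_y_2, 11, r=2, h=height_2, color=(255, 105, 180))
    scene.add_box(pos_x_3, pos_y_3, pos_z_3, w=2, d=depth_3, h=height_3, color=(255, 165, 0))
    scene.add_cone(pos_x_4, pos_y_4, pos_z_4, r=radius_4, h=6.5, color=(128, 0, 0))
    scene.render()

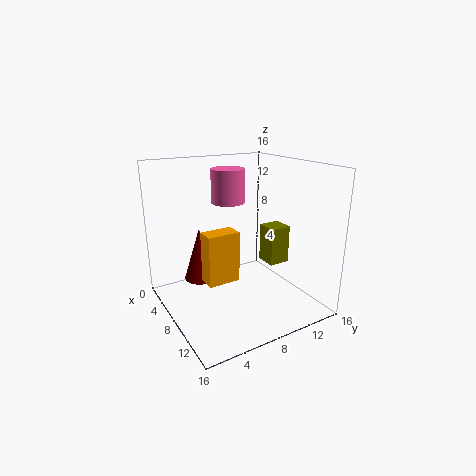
pos_x_1 = 6.5; pos_z_1 = 4; width_1 = 2.5; height_1 = 4.5; pos_x_2 = 4; pos_y_2 = 9; height_2 = 4; pos_x_3 = 8; pos_y_3 = 3.5; pos_z_3 = 4; depth_3 = 3.5; height_3 = 5.5; pos_x_4 = 3; pos_y_4 = 5.5; pos_z_4 = 1.5; radius_4 = 2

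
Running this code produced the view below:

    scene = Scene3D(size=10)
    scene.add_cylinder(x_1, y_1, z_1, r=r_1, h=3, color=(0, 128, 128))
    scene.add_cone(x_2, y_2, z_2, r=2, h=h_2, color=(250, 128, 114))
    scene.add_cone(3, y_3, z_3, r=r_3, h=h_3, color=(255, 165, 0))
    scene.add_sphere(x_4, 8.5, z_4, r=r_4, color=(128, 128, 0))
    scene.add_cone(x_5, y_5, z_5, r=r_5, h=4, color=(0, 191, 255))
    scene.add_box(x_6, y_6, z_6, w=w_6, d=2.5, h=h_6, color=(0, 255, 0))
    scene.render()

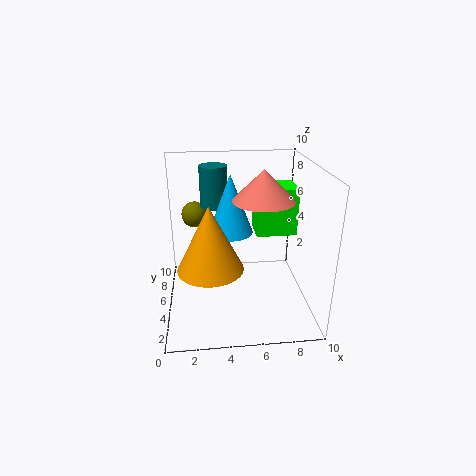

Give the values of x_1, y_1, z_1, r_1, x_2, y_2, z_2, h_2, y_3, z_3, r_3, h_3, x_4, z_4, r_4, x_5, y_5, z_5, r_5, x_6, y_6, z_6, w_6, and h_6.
x_1 = 3.5; y_1 = 7.5; z_1 = 6.5; r_1 = 1; x_2 = 6.5; y_2 = 4; z_2 = 8; h_2 = 2; y_3 = 2; z_3 = 4.5; r_3 = 2; h_3 = 4; x_4 = 2; z_4 = 5.5; r_4 = 1; x_5 = 4.5; y_5 = 5; z_5 = 5.5; r_5 = 1.5; x_6 = 6.5; y_6 = 6; z_6 = 4.5; w_6 = 3; h_6 = 3.5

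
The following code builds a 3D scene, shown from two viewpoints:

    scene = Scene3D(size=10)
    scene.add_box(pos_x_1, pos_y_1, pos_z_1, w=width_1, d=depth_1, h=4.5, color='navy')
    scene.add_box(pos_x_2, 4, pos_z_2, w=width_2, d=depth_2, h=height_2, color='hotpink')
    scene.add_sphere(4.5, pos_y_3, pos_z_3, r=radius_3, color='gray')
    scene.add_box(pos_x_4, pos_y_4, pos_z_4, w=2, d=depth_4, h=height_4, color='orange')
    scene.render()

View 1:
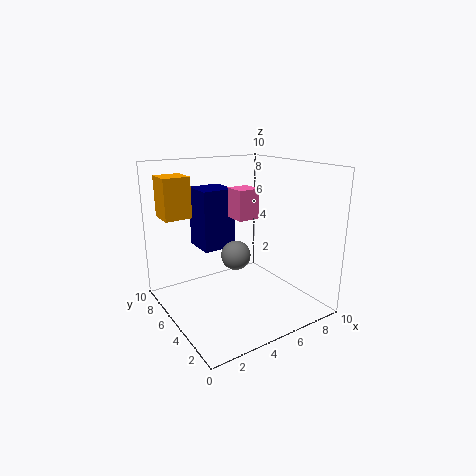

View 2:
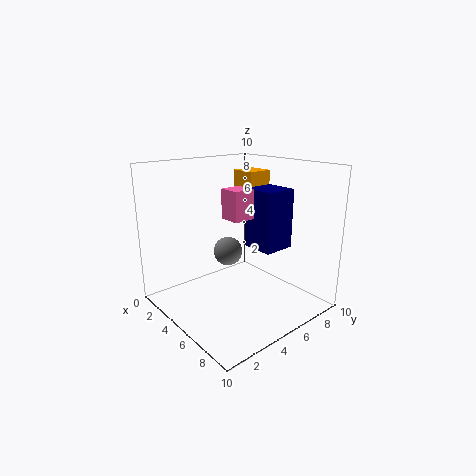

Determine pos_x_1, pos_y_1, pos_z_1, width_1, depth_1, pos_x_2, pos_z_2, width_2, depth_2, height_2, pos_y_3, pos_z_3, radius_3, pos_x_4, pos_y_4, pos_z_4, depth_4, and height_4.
pos_x_1 = 3.5
pos_y_1 = 7
pos_z_1 = 3.5
width_1 = 2.5
depth_1 = 2.5
pos_x_2 = 4.5
pos_z_2 = 6.5
width_2 = 1.5
depth_2 = 1.5
height_2 = 2
pos_y_3 = 4.5
pos_z_3 = 4
radius_3 = 1
pos_x_4 = 1
pos_y_4 = 8
pos_z_4 = 6
depth_4 = 2
height_4 = 3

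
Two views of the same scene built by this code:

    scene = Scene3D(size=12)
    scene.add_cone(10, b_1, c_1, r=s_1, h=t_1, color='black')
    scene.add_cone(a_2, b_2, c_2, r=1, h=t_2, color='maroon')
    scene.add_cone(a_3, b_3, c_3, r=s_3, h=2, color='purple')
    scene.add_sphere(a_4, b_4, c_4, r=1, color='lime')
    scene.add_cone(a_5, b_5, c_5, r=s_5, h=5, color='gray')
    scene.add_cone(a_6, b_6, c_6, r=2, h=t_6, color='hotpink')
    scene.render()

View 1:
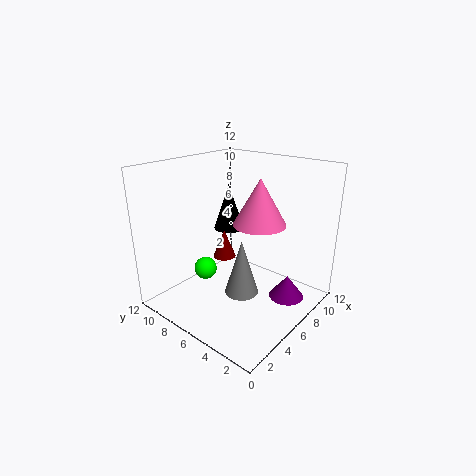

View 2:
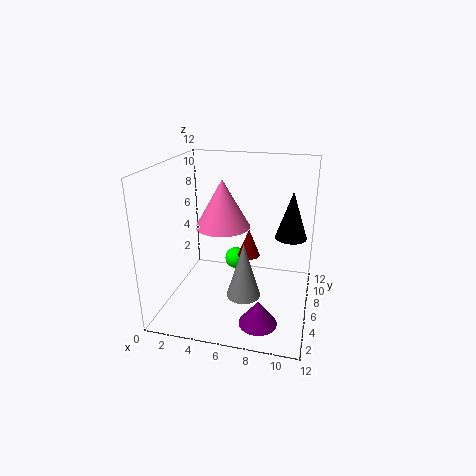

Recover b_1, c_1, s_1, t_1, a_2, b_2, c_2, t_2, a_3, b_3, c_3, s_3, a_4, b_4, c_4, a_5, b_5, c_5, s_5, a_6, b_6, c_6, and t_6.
b_1 = 10.5; c_1 = 4.5; s_1 = 1.5; t_1 = 4.5; a_2 = 6.5; b_2 = 8; c_2 = 3.5; t_2 = 2.5; a_3 = 8.5; b_3 = 2.5; c_3 = 0.5; s_3 = 1.5; a_4 = 5; b_4 = 9; c_4 = 2.5; a_5 = 6.5; b_5 = 6; c_5 = 0.5; s_5 = 1.5; a_6 = 5.5; b_6 = 3.5; c_6 = 8; t_6 = 3.5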